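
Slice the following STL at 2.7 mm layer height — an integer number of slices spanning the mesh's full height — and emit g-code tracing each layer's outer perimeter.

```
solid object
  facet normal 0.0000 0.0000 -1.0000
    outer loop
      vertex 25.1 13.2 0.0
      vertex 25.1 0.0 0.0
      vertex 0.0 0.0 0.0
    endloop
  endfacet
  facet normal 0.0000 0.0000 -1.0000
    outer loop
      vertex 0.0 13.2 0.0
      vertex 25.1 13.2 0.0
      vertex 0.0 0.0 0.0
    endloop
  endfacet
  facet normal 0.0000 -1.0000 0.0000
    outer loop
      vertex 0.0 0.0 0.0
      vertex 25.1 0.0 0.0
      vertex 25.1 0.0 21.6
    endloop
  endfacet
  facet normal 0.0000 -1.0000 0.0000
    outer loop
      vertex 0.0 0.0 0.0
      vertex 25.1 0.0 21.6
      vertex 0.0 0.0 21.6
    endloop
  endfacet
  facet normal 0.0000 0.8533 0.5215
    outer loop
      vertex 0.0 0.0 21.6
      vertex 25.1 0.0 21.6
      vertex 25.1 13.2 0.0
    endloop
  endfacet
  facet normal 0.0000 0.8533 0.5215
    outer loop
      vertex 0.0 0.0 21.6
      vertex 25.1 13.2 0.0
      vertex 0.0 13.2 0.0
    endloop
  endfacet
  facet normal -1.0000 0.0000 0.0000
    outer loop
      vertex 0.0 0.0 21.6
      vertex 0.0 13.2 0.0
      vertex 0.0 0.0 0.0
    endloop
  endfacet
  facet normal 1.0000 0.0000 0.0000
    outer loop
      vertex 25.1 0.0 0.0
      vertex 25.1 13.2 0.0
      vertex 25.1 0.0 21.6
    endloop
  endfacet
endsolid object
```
; perimeter-only toolpath
G21 ; units = mm
G90 ; absolute positioning
G28 ; home
; layer 1
G0 Z2.7
G0 X0.0 Y0.0
G1 X25.1 Y0.0
G1 X25.1 Y11.5
G1 X0.0 Y11.5
G1 X0.0 Y0.0
; layer 2
G0 Z5.4
G0 X0.0 Y0.0
G1 X25.1 Y0.0
G1 X25.1 Y9.9
G1 X0.0 Y9.9
G1 X0.0 Y0.0
; layer 3
G0 Z8.1
G0 X0.0 Y0.0
G1 X25.1 Y0.0
G1 X25.1 Y8.2
G1 X0.0 Y8.2
G1 X0.0 Y0.0
; layer 4
G0 Z10.8
G0 X0.0 Y0.0
G1 X25.1 Y0.0
G1 X25.1 Y6.6
G1 X0.0 Y6.6
G1 X0.0 Y0.0
; layer 5
G0 Z13.5
G0 X0.0 Y0.0
G1 X25.1 Y0.0
G1 X25.1 Y4.9
G1 X0.0 Y4.9
G1 X0.0 Y0.0
; layer 6
G0 Z16.2
G0 X0.0 Y0.0
G1 X25.1 Y0.0
G1 X25.1 Y3.3
G1 X0.0 Y3.3
G1 X0.0 Y0.0
; layer 7
G0 Z18.9
G0 X0.0 Y0.0
G1 X25.1 Y0.0
G1 X25.1 Y1.6
G1 X0.0 Y1.6
G1 X0.0 Y0.0
M2 ; end

The solid is a wedge (ramp): 25.1 × 13.2 mm base, rising to 21.6 mm along the y=0 edge and sloping linearly to z=0 at y=13.2. Slicing at Δz = 2.7 mm — 8 equal slices spanning the solid's height, so layer i sits at z = i·h/8 — gives 7 non-empty perimeters. Each is a 4-segment closed polygon; G0 lifts to the layer z and rapids to the start vertex, then G1 traces the edges. The cross-section shrinks linearly with z (the slice at the apex is degenerate and omitted).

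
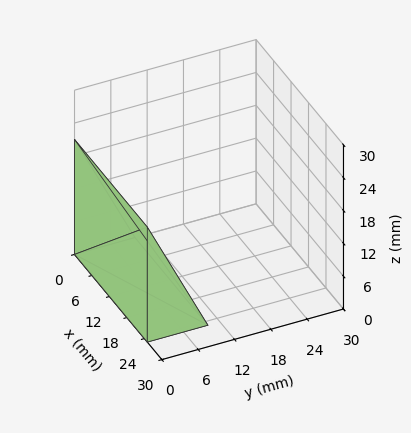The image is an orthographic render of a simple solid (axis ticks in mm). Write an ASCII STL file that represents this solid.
Reading the render: the shape is a wedge (ramp): 25 × 10 mm base, rising to 21 mm along the y=0 edge and sloping linearly to z=0 at y=10 (dimensions read to the nearest mm from the axis ticks). For the STL, each face is triangulated and given an outward normal.

solid part
  facet normal 0.0000 0.0000 -1.0000
    outer loop
      vertex 25.00 10.00 0.00
      vertex 25.00 0.00 0.00
      vertex 0.00 0.00 0.00
    endloop
  endfacet
  facet normal 0.0000 0.0000 -1.0000
    outer loop
      vertex 0.00 10.00 0.00
      vertex 25.00 10.00 0.00
      vertex 0.00 0.00 0.00
    endloop
  endfacet
  facet normal 0.0000 -1.0000 0.0000
    outer loop
      vertex 0.00 0.00 0.00
      vertex 25.00 0.00 0.00
      vertex 25.00 0.00 21.00
    endloop
  endfacet
  facet normal 0.0000 -1.0000 0.0000
    outer loop
      vertex 0.00 0.00 0.00
      vertex 25.00 0.00 21.00
      vertex 0.00 0.00 21.00
    endloop
  endfacet
  facet normal 0.0000 0.9029 0.4299
    outer loop
      vertex 0.00 0.00 21.00
      vertex 25.00 0.00 21.00
      vertex 25.00 10.00 0.00
    endloop
  endfacet
  facet normal 0.0000 0.9029 0.4299
    outer loop
      vertex 0.00 0.00 21.00
      vertex 25.00 10.00 0.00
      vertex 0.00 10.00 0.00
    endloop
  endfacet
  facet normal -1.0000 0.0000 0.0000
    outer loop
      vertex 0.00 0.00 21.00
      vertex 0.00 10.00 0.00
      vertex 0.00 0.00 0.00
    endloop
  endfacet
  facet normal 1.0000 0.0000 0.0000
    outer loop
      vertex 25.00 0.00 0.00
      vertex 25.00 10.00 0.00
      vertex 25.00 0.00 21.00
    endloop
  endfacet
endsolid part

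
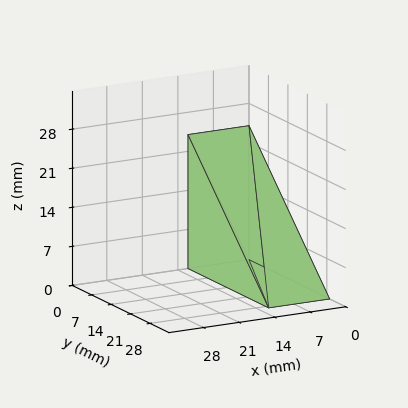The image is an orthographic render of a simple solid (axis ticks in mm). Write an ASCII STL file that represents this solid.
Reading the render: the shape is a wedge (ramp): 12 × 29 mm base, rising to 24 mm along the y=0 edge and sloping linearly to z=0 at y=29 (dimensions read to the nearest mm from the axis ticks). For the STL, each face is triangulated and given an outward normal.

solid part
  facet normal 0.0000 0.0000 -1.0000
    outer loop
      vertex 12.0 29.0 0.0
      vertex 12.0 0.0 0.0
      vertex 0.0 0.0 0.0
    endloop
  endfacet
  facet normal 0.0000 0.0000 -1.0000
    outer loop
      vertex 0.0 29.0 0.0
      vertex 12.0 29.0 0.0
      vertex 0.0 0.0 0.0
    endloop
  endfacet
  facet normal 0.0000 -1.0000 0.0000
    outer loop
      vertex 0.0 0.0 0.0
      vertex 12.0 0.0 0.0
      vertex 12.0 0.0 24.0
    endloop
  endfacet
  facet normal 0.0000 -1.0000 0.0000
    outer loop
      vertex 0.0 0.0 0.0
      vertex 12.0 0.0 24.0
      vertex 0.0 0.0 24.0
    endloop
  endfacet
  facet normal 0.0000 0.6376 0.7704
    outer loop
      vertex 0.0 0.0 24.0
      vertex 12.0 0.0 24.0
      vertex 12.0 29.0 0.0
    endloop
  endfacet
  facet normal 0.0000 0.6376 0.7704
    outer loop
      vertex 0.0 0.0 24.0
      vertex 12.0 29.0 0.0
      vertex 0.0 29.0 0.0
    endloop
  endfacet
  facet normal -1.0000 0.0000 0.0000
    outer loop
      vertex 0.0 0.0 24.0
      vertex 0.0 29.0 0.0
      vertex 0.0 0.0 0.0
    endloop
  endfacet
  facet normal 1.0000 0.0000 0.0000
    outer loop
      vertex 12.0 0.0 0.0
      vertex 12.0 29.0 0.0
      vertex 12.0 0.0 24.0
    endloop
  endfacet
endsolid part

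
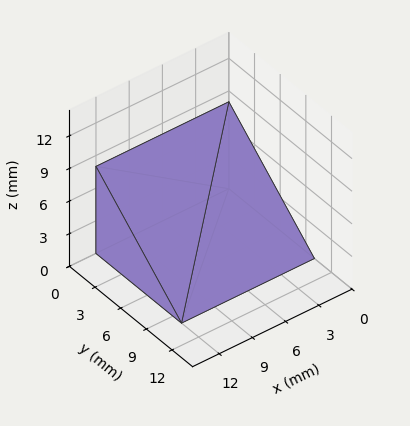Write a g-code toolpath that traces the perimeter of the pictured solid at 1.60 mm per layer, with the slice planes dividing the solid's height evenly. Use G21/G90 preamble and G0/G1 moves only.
Reading the render: the shape is a wedge (ramp): 12 × 10 mm base, rising to 8 mm along the y=0 edge and sloping linearly to z=0 at y=10 (dimensions read to the nearest mm from the axis ticks). For the g-code, the solid's height is divided into equal slices at the stated Δz and each level perimeter traced with G1 moves after a G0 lift.

; perimeter-only toolpath
G21 ; units = mm
G90 ; absolute positioning
G28 ; home
; layer 1
G0 Z1.60
G0 X0.00 Y0.00
G1 X12.00 Y0.00
G1 X12.00 Y8.00
G1 X0.00 Y8.00
G1 X0.00 Y0.00
; layer 2
G0 Z3.20
G0 X0.00 Y0.00
G1 X12.00 Y0.00
G1 X12.00 Y6.00
G1 X0.00 Y6.00
G1 X0.00 Y0.00
; layer 3
G0 Z4.80
G0 X0.00 Y0.00
G1 X12.00 Y0.00
G1 X12.00 Y4.00
G1 X0.00 Y4.00
G1 X0.00 Y0.00
; layer 4
G0 Z6.40
G0 X0.00 Y0.00
G1 X12.00 Y0.00
G1 X12.00 Y2.00
G1 X0.00 Y2.00
G1 X0.00 Y0.00
M2 ; end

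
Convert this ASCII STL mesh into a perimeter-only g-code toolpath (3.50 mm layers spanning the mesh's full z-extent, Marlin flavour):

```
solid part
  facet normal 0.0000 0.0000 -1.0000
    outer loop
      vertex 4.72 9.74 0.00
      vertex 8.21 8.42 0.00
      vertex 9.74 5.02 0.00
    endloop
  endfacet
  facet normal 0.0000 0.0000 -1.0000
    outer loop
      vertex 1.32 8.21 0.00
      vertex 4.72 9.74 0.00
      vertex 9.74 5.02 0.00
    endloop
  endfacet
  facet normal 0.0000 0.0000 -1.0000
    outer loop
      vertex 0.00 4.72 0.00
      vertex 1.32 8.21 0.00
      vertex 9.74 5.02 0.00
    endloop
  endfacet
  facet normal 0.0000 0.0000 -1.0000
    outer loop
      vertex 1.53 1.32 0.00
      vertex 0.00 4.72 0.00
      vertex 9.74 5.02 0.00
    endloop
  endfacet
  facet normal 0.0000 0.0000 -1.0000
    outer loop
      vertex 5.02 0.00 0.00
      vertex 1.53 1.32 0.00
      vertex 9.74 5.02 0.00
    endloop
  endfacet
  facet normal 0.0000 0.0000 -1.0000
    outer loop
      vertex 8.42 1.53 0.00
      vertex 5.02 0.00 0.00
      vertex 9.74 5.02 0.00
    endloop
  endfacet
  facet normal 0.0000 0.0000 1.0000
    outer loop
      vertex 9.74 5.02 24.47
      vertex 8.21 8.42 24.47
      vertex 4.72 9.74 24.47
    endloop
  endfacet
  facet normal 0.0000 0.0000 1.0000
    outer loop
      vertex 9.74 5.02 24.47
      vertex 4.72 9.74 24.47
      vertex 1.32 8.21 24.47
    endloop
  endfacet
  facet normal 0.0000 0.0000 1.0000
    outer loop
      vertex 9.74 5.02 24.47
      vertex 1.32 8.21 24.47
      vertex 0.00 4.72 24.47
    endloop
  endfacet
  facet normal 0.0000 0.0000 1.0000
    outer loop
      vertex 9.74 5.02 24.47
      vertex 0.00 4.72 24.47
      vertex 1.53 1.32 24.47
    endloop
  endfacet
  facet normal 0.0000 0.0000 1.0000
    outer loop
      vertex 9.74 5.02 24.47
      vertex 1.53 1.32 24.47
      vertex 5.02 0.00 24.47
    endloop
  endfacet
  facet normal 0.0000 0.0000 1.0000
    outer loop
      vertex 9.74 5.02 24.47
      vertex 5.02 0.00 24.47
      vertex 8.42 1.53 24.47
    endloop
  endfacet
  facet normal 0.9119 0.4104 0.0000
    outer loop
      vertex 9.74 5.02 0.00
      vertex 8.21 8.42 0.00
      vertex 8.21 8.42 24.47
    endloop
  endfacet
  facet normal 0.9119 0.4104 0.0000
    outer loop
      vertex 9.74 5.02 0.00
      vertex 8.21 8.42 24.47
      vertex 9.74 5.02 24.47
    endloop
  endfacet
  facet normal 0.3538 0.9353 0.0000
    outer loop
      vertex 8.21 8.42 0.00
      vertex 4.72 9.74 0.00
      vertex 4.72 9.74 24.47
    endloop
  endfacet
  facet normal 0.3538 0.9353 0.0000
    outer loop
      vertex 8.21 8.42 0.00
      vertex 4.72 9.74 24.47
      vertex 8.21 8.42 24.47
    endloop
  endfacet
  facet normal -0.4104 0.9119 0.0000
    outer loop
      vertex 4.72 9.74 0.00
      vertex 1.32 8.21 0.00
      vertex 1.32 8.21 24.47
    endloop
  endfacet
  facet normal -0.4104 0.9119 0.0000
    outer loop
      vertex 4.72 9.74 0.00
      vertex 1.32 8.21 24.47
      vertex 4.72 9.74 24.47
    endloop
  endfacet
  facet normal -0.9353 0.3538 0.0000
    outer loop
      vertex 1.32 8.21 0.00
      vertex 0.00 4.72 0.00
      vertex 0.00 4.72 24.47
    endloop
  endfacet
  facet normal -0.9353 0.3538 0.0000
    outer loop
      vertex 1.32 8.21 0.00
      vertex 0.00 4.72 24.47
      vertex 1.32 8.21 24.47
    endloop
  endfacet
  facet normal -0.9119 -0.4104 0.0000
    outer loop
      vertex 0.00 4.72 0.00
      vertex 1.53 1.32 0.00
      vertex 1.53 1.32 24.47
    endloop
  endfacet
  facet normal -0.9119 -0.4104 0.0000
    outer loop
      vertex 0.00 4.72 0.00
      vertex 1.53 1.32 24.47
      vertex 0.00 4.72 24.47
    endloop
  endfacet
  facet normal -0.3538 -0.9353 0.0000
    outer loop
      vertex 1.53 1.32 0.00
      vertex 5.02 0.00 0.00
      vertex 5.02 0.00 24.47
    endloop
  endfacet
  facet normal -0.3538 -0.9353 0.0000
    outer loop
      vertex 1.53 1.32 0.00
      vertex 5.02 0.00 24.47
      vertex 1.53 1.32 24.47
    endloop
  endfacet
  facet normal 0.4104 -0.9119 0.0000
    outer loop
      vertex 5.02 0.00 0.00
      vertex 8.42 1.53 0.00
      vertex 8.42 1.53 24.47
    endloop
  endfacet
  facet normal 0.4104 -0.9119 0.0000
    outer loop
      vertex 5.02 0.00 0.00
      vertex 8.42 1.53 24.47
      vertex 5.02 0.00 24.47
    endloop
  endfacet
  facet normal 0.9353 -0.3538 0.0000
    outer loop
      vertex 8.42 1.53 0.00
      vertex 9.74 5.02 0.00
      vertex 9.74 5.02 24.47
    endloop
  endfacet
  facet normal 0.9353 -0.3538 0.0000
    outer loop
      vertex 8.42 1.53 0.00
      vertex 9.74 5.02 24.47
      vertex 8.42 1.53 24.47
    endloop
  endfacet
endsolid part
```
; perimeter-only toolpath
G21 ; units = mm
G90 ; absolute positioning
G28 ; home
; layer 1
G0 Z3.50
G0 X9.74 Y5.02
G1 X8.21 Y8.42
G1 X4.72 Y9.74
G1 X1.32 Y8.21
G1 X0.00 Y4.72
G1 X1.53 Y1.32
G1 X5.02 Y0.00
G1 X8.42 Y1.53
G1 X9.74 Y5.02
; layer 2
G0 Z6.99
G0 X9.74 Y5.02
G1 X8.21 Y8.42
G1 X4.72 Y9.74
G1 X1.32 Y8.21
G1 X0.00 Y4.72
G1 X1.53 Y1.32
G1 X5.02 Y0.00
G1 X8.42 Y1.53
G1 X9.74 Y5.02
; layer 3
G0 Z10.49
G0 X9.74 Y5.02
G1 X8.21 Y8.42
G1 X4.72 Y9.74
G1 X1.32 Y8.21
G1 X0.00 Y4.72
G1 X1.53 Y1.32
G1 X5.02 Y0.00
G1 X8.42 Y1.53
G1 X9.74 Y5.02
; layer 4
G0 Z13.98
G0 X9.74 Y5.02
G1 X8.21 Y8.42
G1 X4.72 Y9.74
G1 X1.32 Y8.21
G1 X0.00 Y4.72
G1 X1.53 Y1.32
G1 X5.02 Y0.00
G1 X8.42 Y1.53
G1 X9.74 Y5.02
; layer 5
G0 Z17.48
G0 X9.74 Y5.02
G1 X8.21 Y8.42
G1 X4.72 Y9.74
G1 X1.32 Y8.21
G1 X0.00 Y4.72
G1 X1.53 Y1.32
G1 X5.02 Y0.00
G1 X8.42 Y1.53
G1 X9.74 Y5.02
; layer 6
G0 Z20.97
G0 X9.74 Y5.02
G1 X8.21 Y8.42
G1 X4.72 Y9.74
G1 X1.32 Y8.21
G1 X0.00 Y4.72
G1 X1.53 Y1.32
G1 X5.02 Y0.00
G1 X8.42 Y1.53
G1 X9.74 Y5.02
; layer 7
G0 Z24.47
G0 X9.74 Y5.02
G1 X8.21 Y8.42
G1 X4.72 Y9.74
G1 X1.32 Y8.21
G1 X0.00 Y4.72
G1 X1.53 Y1.32
G1 X5.02 Y0.00
G1 X8.42 Y1.53
G1 X9.74 Y5.02
M2 ; end

The solid is a regular 8-sided prism (a cylinder approximated with 8 flat sides), circumscribed radius ≈ 4.87 mm, height ≈ 24.5 mm. Slicing at Δz = 3.50 mm — 7 equal slices spanning the solid's height, so layer i sits at z = i·h/7 — gives 7 non-empty perimeters. Each is a 8-segment closed polygon; G0 lifts to the layer z and rapids to the start vertex, then G1 traces the edges.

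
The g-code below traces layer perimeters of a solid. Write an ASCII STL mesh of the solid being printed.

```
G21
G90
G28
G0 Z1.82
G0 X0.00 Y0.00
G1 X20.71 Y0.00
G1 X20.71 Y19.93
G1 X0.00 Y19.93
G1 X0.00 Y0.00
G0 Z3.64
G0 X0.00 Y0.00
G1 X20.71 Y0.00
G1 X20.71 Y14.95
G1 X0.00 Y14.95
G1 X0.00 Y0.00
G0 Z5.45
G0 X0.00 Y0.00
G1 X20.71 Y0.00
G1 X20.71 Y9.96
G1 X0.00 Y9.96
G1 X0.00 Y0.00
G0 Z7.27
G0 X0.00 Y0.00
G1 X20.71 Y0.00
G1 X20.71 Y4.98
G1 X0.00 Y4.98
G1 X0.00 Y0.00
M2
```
solid part
  facet normal 0.0000 0.0000 -1.0000
    outer loop
      vertex 20.71 24.91 0.00
      vertex 20.71 0.00 0.00
      vertex 0.00 0.00 0.00
    endloop
  endfacet
  facet normal 0.0000 0.0000 -1.0000
    outer loop
      vertex 0.00 24.91 0.00
      vertex 20.71 24.91 0.00
      vertex 0.00 0.00 0.00
    endloop
  endfacet
  facet normal 0.0000 -1.0000 0.0000
    outer loop
      vertex 0.00 0.00 0.00
      vertex 20.71 0.00 0.00
      vertex 20.71 0.00 9.09
    endloop
  endfacet
  facet normal 0.0000 -1.0000 0.0000
    outer loop
      vertex 0.00 0.00 0.00
      vertex 20.71 0.00 9.09
      vertex 0.00 0.00 9.09
    endloop
  endfacet
  facet normal 0.0000 0.3428 0.9394
    outer loop
      vertex 0.00 0.00 9.09
      vertex 20.71 0.00 9.09
      vertex 20.71 24.91 0.00
    endloop
  endfacet
  facet normal 0.0000 0.3428 0.9394
    outer loop
      vertex 0.00 0.00 9.09
      vertex 20.71 24.91 0.00
      vertex 0.00 24.91 0.00
    endloop
  endfacet
  facet normal -1.0000 0.0000 0.0000
    outer loop
      vertex 0.00 0.00 9.09
      vertex 0.00 24.91 0.00
      vertex 0.00 0.00 0.00
    endloop
  endfacet
  facet normal 1.0000 0.0000 0.0000
    outer loop
      vertex 20.71 0.00 0.00
      vertex 20.71 24.91 0.00
      vertex 20.71 0.00 9.09
    endloop
  endfacet
endsolid part

The G0 Z moves step by Δz≈1.82 mm. The G1 loops shrink linearly with z, so the solid tapers from its base footprint up to z≈9.09. Closing with a flat bottom cap and the tapered top and triangulating gives 8 facets — a wedge (ramp): 20.7 × 24.9 mm base, rising to 9.09 mm along the y=0 edge and sloping linearly to z=0 at y=24.9.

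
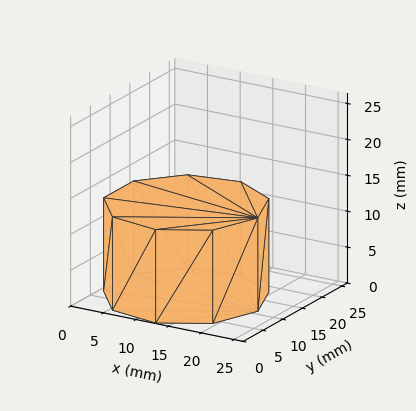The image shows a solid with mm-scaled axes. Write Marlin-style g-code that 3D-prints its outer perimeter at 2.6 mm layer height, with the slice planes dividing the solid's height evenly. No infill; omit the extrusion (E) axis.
Reading the render: the shape is a regular 9-sided prism (a cylinder approximated with 9 flat sides), circumscribed radius ≈ 11 mm, height ≈ 13 mm (dimensions read to the nearest mm from the axis ticks). For the g-code, the solid's height is divided into equal slices at the stated Δz and each level perimeter traced with G1 moves after a G0 lift.

; perimeter-only toolpath
G21 ; units = mm
G90 ; absolute positioning
G28 ; home
; layer 1
G0 Z2.6
G0 X22.0 Y11.0
G1 X19.4 Y18.1
G1 X12.9 Y21.8
G1 X5.5 Y20.5
G1 X0.7 Y14.8
G1 X0.7 Y7.2
G1 X5.5 Y1.5
G1 X12.9 Y0.2
G1 X19.4 Y3.9
G1 X22.0 Y11.0
; layer 2
G0 Z5.2
G0 X22.0 Y11.0
G1 X19.4 Y18.1
G1 X12.9 Y21.8
G1 X5.5 Y20.5
G1 X0.7 Y14.8
G1 X0.7 Y7.2
G1 X5.5 Y1.5
G1 X12.9 Y0.2
G1 X19.4 Y3.9
G1 X22.0 Y11.0
; layer 3
G0 Z7.8
G0 X22.0 Y11.0
G1 X19.4 Y18.1
G1 X12.9 Y21.8
G1 X5.5 Y20.5
G1 X0.7 Y14.8
G1 X0.7 Y7.2
G1 X5.5 Y1.5
G1 X12.9 Y0.2
G1 X19.4 Y3.9
G1 X22.0 Y11.0
; layer 4
G0 Z10.4
G0 X22.0 Y11.0
G1 X19.4 Y18.1
G1 X12.9 Y21.8
G1 X5.5 Y20.5
G1 X0.7 Y14.8
G1 X0.7 Y7.2
G1 X5.5 Y1.5
G1 X12.9 Y0.2
G1 X19.4 Y3.9
G1 X22.0 Y11.0
; layer 5
G0 Z13.0
G0 X22.0 Y11.0
G1 X19.4 Y18.1
G1 X12.9 Y21.8
G1 X5.5 Y20.5
G1 X0.7 Y14.8
G1 X0.7 Y7.2
G1 X5.5 Y1.5
G1 X12.9 Y0.2
G1 X19.4 Y3.9
G1 X22.0 Y11.0
M2 ; end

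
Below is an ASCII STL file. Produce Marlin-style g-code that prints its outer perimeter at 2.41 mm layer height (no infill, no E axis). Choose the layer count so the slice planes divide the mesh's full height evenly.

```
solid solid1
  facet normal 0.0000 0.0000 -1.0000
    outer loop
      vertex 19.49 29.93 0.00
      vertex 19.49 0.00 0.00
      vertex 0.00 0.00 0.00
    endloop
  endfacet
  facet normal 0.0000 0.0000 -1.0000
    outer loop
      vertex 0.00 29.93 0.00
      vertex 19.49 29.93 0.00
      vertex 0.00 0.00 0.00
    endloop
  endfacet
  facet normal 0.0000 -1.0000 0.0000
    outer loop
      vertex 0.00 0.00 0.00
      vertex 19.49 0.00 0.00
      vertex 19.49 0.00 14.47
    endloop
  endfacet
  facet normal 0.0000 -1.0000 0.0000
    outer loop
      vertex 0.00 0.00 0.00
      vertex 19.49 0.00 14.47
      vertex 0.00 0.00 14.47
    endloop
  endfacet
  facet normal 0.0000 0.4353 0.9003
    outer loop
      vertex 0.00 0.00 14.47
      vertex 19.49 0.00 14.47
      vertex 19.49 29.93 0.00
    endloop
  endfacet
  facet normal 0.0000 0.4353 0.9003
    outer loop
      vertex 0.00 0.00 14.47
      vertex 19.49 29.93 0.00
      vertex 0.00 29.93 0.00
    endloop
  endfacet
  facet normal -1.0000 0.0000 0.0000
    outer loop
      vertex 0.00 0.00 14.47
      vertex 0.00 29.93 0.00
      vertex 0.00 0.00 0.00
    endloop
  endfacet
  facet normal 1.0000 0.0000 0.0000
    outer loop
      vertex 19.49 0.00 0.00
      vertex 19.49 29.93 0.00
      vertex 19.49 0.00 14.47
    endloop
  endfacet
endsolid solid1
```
; perimeter-only toolpath
G21 ; units = mm
G90 ; absolute positioning
G28 ; home
; layer 1
G0 Z2.41
G0 X0.00 Y0.00
G1 X19.49 Y0.00
G1 X19.49 Y24.94
G1 X0.00 Y24.94
G1 X0.00 Y0.00
; layer 2
G0 Z4.82
G0 X0.00 Y0.00
G1 X19.49 Y0.00
G1 X19.49 Y19.95
G1 X0.00 Y19.95
G1 X0.00 Y0.00
; layer 3
G0 Z7.23
G0 X0.00 Y0.00
G1 X19.49 Y0.00
G1 X19.49 Y14.96
G1 X0.00 Y14.96
G1 X0.00 Y0.00
; layer 4
G0 Z9.65
G0 X0.00 Y0.00
G1 X19.49 Y0.00
G1 X19.49 Y9.98
G1 X0.00 Y9.98
G1 X0.00 Y0.00
; layer 5
G0 Z12.06
G0 X0.00 Y0.00
G1 X19.49 Y0.00
G1 X19.49 Y4.99
G1 X0.00 Y4.99
G1 X0.00 Y0.00
M2 ; end

The solid is a wedge (ramp): 19.5 × 29.9 mm base, rising to 14.5 mm along the y=0 edge and sloping linearly to z=0 at y=29.9. Slicing at Δz = 2.41 mm — 6 equal slices spanning the solid's height, so layer i sits at z = i·h/6 — gives 5 non-empty perimeters. Each is a 4-segment closed polygon; G0 lifts to the layer z and rapids to the start vertex, then G1 traces the edges. The cross-section shrinks linearly with z (the slice at the apex is degenerate and omitted).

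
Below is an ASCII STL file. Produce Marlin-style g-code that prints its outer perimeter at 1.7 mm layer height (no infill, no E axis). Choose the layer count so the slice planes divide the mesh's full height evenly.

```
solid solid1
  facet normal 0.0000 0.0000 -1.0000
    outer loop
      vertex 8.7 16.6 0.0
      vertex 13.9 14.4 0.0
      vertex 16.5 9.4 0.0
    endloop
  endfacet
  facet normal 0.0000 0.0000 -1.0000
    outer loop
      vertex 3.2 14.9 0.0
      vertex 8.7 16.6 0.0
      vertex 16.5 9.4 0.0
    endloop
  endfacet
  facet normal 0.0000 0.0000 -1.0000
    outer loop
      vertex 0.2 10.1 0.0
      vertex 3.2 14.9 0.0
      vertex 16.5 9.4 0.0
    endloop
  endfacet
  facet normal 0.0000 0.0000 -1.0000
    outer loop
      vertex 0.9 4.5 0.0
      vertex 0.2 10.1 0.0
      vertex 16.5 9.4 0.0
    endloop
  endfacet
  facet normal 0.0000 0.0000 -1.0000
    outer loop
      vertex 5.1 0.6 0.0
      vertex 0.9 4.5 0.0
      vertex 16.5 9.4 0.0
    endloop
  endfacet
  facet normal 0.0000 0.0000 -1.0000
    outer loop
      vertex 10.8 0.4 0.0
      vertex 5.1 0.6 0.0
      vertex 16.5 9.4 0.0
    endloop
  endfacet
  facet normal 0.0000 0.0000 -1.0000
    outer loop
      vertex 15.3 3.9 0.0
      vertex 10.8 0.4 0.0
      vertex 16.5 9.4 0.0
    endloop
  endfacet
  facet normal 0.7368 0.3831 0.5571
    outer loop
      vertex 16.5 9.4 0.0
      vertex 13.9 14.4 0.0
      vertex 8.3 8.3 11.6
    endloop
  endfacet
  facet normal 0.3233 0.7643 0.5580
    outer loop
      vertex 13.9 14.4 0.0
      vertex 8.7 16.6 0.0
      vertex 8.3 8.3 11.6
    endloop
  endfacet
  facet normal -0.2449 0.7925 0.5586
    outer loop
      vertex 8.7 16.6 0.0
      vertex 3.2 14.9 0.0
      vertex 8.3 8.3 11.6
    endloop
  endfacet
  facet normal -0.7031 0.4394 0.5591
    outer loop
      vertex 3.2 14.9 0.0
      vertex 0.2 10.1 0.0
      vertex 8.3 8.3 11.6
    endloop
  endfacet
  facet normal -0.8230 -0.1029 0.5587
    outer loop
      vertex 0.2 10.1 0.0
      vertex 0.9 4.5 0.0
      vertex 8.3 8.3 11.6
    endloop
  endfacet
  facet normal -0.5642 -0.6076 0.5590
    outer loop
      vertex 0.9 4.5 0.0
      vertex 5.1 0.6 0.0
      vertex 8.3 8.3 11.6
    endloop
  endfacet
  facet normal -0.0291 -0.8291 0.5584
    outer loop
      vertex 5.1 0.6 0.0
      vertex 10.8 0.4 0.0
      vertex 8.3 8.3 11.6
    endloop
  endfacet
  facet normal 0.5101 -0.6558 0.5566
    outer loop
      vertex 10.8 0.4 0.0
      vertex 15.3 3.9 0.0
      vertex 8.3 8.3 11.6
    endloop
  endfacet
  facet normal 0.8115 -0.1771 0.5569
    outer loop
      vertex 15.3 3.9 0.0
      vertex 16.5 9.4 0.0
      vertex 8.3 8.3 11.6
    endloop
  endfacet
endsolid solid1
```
; perimeter-only toolpath
G21 ; units = mm
G90 ; absolute positioning
G28 ; home
; layer 1
G0 Z1.7
G0 X15.3 Y9.2
G1 X13.1 Y13.5
G1 X8.6 Y15.4
G1 X3.9 Y14.0
G1 X1.4 Y9.8
G1 X2.0 Y5.0
G1 X5.6 Y1.7
G1 X10.4 Y1.5
G1 X14.3 Y4.5
G1 X15.3 Y9.2
; layer 2
G0 Z3.3
G0 X14.2 Y9.1
G1 X12.3 Y12.7
G1 X8.6 Y14.2
G1 X4.7 Y13.0
G1 X2.5 Y9.6
G1 X3.0 Y5.6
G1 X6.0 Y2.8
G1 X10.1 Y2.7
G1 X13.3 Y5.2
G1 X14.2 Y9.1
; layer 3
G0 Z5.0
G0 X13.0 Y8.9
G1 X11.5 Y11.8
G1 X8.5 Y13.0
G1 X5.4 Y12.1
G1 X3.7 Y9.3
G1 X4.1 Y6.1
G1 X6.5 Y3.9
G1 X9.7 Y3.8
G1 X12.3 Y5.8
G1 X13.0 Y8.9
; layer 4
G0 Z6.6
G0 X11.8 Y8.8
G1 X10.7 Y10.9
G1 X8.5 Y11.9
G1 X6.1 Y11.1
G1 X4.8 Y9.1
G1 X5.1 Y6.7
G1 X6.9 Y5.0
G1 X9.4 Y4.9
G1 X11.3 Y6.4
G1 X11.8 Y8.8
; layer 5
G0 Z8.3
G0 X10.6 Y8.6
G1 X9.9 Y10.0
G1 X8.4 Y10.7
G1 X6.8 Y10.2
G1 X6.0 Y8.8
G1 X6.2 Y7.2
G1 X7.4 Y6.1
G1 X9.0 Y6.0
G1 X10.3 Y7.0
G1 X10.6 Y8.6
; layer 6
G0 Z9.9
G0 X9.5 Y8.5
G1 X9.1 Y9.2
G1 X8.4 Y9.5
G1 X7.6 Y9.2
G1 X7.1 Y8.6
G1 X7.2 Y7.8
G1 X7.8 Y7.2
G1 X8.7 Y7.2
G1 X9.3 Y7.7
G1 X9.5 Y8.5
M2 ; end

The solid is a regular 9-sided pyramid, base circumscribed radius ≈ 8.3 mm, apex at z ≈ 11.6 mm. Slicing at Δz = 1.7 mm — 7 equal slices spanning the solid's height, so layer i sits at z = i·h/7 — gives 6 non-empty perimeters. Each is a 9-segment closed polygon; G0 lifts to the layer z and rapids to the start vertex, then G1 traces the edges. The cross-section shrinks linearly with z (the slice at the apex is degenerate and omitted).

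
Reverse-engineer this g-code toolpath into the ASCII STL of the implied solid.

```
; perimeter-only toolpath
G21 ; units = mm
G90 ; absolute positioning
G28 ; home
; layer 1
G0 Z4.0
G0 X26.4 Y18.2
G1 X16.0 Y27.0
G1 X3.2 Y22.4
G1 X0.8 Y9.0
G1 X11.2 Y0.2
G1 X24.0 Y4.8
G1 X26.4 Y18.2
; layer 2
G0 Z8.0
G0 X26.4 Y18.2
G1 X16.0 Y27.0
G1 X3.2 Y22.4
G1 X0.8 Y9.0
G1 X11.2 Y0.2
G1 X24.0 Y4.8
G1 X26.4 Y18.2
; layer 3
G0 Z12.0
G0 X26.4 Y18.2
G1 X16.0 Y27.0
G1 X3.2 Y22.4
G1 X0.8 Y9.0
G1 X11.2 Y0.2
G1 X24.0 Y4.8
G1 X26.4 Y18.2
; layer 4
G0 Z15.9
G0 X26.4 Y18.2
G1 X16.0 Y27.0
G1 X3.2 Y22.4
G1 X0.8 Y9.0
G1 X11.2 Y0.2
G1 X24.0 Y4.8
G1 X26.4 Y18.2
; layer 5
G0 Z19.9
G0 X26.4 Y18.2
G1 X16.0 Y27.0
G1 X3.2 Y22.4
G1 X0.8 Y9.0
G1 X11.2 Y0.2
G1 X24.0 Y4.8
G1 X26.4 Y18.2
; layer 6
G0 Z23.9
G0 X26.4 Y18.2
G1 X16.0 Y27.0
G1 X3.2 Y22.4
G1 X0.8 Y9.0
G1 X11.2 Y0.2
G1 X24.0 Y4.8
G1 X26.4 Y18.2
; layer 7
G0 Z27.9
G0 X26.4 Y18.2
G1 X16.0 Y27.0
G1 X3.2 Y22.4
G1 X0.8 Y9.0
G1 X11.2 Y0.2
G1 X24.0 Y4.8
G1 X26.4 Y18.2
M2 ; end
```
solid part
  facet normal 0.0000 0.0000 -1.0000
    outer loop
      vertex 3.2 22.4 0.0
      vertex 16.0 27.0 0.0
      vertex 26.4 18.2 0.0
    endloop
  endfacet
  facet normal 0.0000 0.0000 -1.0000
    outer loop
      vertex 0.8 9.0 0.0
      vertex 3.2 22.4 0.0
      vertex 26.4 18.2 0.0
    endloop
  endfacet
  facet normal 0.0000 0.0000 -1.0000
    outer loop
      vertex 11.2 0.2 0.0
      vertex 0.8 9.0 0.0
      vertex 26.4 18.2 0.0
    endloop
  endfacet
  facet normal 0.0000 0.0000 -1.0000
    outer loop
      vertex 24.0 4.8 0.0
      vertex 11.2 0.2 0.0
      vertex 26.4 18.2 0.0
    endloop
  endfacet
  facet normal 0.0000 0.0000 1.0000
    outer loop
      vertex 26.4 18.2 27.9
      vertex 16.0 27.0 27.9
      vertex 3.2 22.4 27.9
    endloop
  endfacet
  facet normal 0.0000 0.0000 1.0000
    outer loop
      vertex 26.4 18.2 27.9
      vertex 3.2 22.4 27.9
      vertex 0.8 9.0 27.9
    endloop
  endfacet
  facet normal 0.0000 0.0000 1.0000
    outer loop
      vertex 26.4 18.2 27.9
      vertex 0.8 9.0 27.9
      vertex 11.2 0.2 27.9
    endloop
  endfacet
  facet normal 0.0000 0.0000 1.0000
    outer loop
      vertex 26.4 18.2 27.9
      vertex 11.2 0.2 27.9
      vertex 24.0 4.8 27.9
    endloop
  endfacet
  facet normal 0.6459 0.7634 0.0000
    outer loop
      vertex 26.4 18.2 0.0
      vertex 16.0 27.0 0.0
      vertex 16.0 27.0 27.9
    endloop
  endfacet
  facet normal 0.6459 0.7634 0.0000
    outer loop
      vertex 26.4 18.2 0.0
      vertex 16.0 27.0 27.9
      vertex 26.4 18.2 27.9
    endloop
  endfacet
  facet normal -0.3382 0.9411 0.0000
    outer loop
      vertex 16.0 27.0 0.0
      vertex 3.2 22.4 0.0
      vertex 3.2 22.4 27.9
    endloop
  endfacet
  facet normal -0.3382 0.9411 0.0000
    outer loop
      vertex 16.0 27.0 0.0
      vertex 3.2 22.4 27.9
      vertex 16.0 27.0 27.9
    endloop
  endfacet
  facet normal -0.9843 0.1763 0.0000
    outer loop
      vertex 3.2 22.4 0.0
      vertex 0.8 9.0 0.0
      vertex 0.8 9.0 27.9
    endloop
  endfacet
  facet normal -0.9843 0.1763 0.0000
    outer loop
      vertex 3.2 22.4 0.0
      vertex 0.8 9.0 27.9
      vertex 3.2 22.4 27.9
    endloop
  endfacet
  facet normal -0.6459 -0.7634 0.0000
    outer loop
      vertex 0.8 9.0 0.0
      vertex 11.2 0.2 0.0
      vertex 11.2 0.2 27.9
    endloop
  endfacet
  facet normal -0.6459 -0.7634 0.0000
    outer loop
      vertex 0.8 9.0 0.0
      vertex 11.2 0.2 27.9
      vertex 0.8 9.0 27.9
    endloop
  endfacet
  facet normal 0.3382 -0.9411 0.0000
    outer loop
      vertex 11.2 0.2 0.0
      vertex 24.0 4.8 0.0
      vertex 24.0 4.8 27.9
    endloop
  endfacet
  facet normal 0.3382 -0.9411 0.0000
    outer loop
      vertex 11.2 0.2 0.0
      vertex 24.0 4.8 27.9
      vertex 11.2 0.2 27.9
    endloop
  endfacet
  facet normal 0.9843 -0.1763 0.0000
    outer loop
      vertex 24.0 4.8 0.0
      vertex 26.4 18.2 0.0
      vertex 26.4 18.2 27.9
    endloop
  endfacet
  facet normal 0.9843 -0.1763 0.0000
    outer loop
      vertex 24.0 4.8 0.0
      vertex 26.4 18.2 27.9
      vertex 24.0 4.8 27.9
    endloop
  endfacet
endsolid part

The G0 Z moves step by Δz≈4.0 mm. Every layer's G1 loop is the same polygon, so the solid is a straight extrusion of it from z=0 to z≈27.9. Closing with flat bottom and top caps and triangulating gives 20 facets — a regular 6-sided prism (a cylinder approximated with 6 flat sides), circumscribed radius ≈ 13.6 mm, height ≈ 27.9 mm.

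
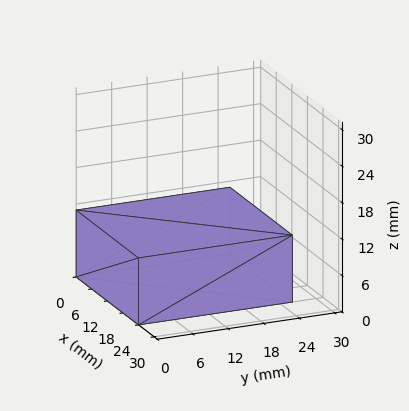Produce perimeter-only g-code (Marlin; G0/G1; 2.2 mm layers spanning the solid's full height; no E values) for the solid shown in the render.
Reading the render: the shape is a rectangular box, roughly 24 × 26 mm footprint and 11 mm tall (dimensions read to the nearest mm from the axis ticks). For the g-code, the solid's height is divided into equal slices at the stated Δz and each level perimeter traced with G1 moves after a G0 lift.

; perimeter-only toolpath
G21 ; units = mm
G90 ; absolute positioning
G28 ; home
; layer 1
G0 Z2.2
G0 X0.0 Y0.0
G1 X24.0 Y0.0
G1 X24.0 Y26.0
G1 X0.0 Y26.0
G1 X0.0 Y0.0
; layer 2
G0 Z4.4
G0 X0.0 Y0.0
G1 X24.0 Y0.0
G1 X24.0 Y26.0
G1 X0.0 Y26.0
G1 X0.0 Y0.0
; layer 3
G0 Z6.6
G0 X0.0 Y0.0
G1 X24.0 Y0.0
G1 X24.0 Y26.0
G1 X0.0 Y26.0
G1 X0.0 Y0.0
; layer 4
G0 Z8.8
G0 X0.0 Y0.0
G1 X24.0 Y0.0
G1 X24.0 Y26.0
G1 X0.0 Y26.0
G1 X0.0 Y0.0
; layer 5
G0 Z11.0
G0 X0.0 Y0.0
G1 X24.0 Y0.0
G1 X24.0 Y26.0
G1 X0.0 Y26.0
G1 X0.0 Y0.0
M2 ; end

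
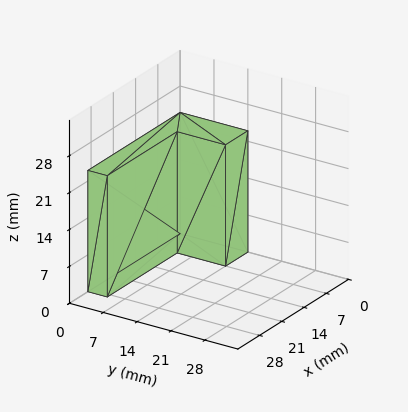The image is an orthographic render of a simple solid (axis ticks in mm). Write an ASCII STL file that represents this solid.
Reading the render: the shape is an L-shaped prism: outer 29 × 14 mm, arm thicknesses ≈ 4 mm (horizontal) and 7 mm (vertical), extruded 23 mm in z (dimensions read to the nearest mm from the axis ticks). For the STL, each face is triangulated and given an outward normal.

solid part
  facet normal 0.0000 0.0000 -1.0000
    outer loop
      vertex 29.0 4.0 0.0
      vertex 29.0 0.0 0.0
      vertex 0.0 0.0 0.0
    endloop
  endfacet
  facet normal 0.0000 0.0000 -1.0000
    outer loop
      vertex 7.0 4.0 0.0
      vertex 29.0 4.0 0.0
      vertex 0.0 0.0 0.0
    endloop
  endfacet
  facet normal 0.0000 0.0000 -1.0000
    outer loop
      vertex 7.0 14.0 0.0
      vertex 7.0 4.0 0.0
      vertex 0.0 0.0 0.0
    endloop
  endfacet
  facet normal 0.0000 0.0000 -1.0000
    outer loop
      vertex 0.0 14.0 0.0
      vertex 7.0 14.0 0.0
      vertex 0.0 0.0 0.0
    endloop
  endfacet
  facet normal 0.0000 0.0000 1.0000
    outer loop
      vertex 0.0 0.0 23.0
      vertex 29.0 0.0 23.0
      vertex 29.0 4.0 23.0
    endloop
  endfacet
  facet normal 0.0000 0.0000 1.0000
    outer loop
      vertex 0.0 0.0 23.0
      vertex 29.0 4.0 23.0
      vertex 7.0 4.0 23.0
    endloop
  endfacet
  facet normal 0.0000 0.0000 1.0000
    outer loop
      vertex 0.0 0.0 23.0
      vertex 7.0 4.0 23.0
      vertex 7.0 14.0 23.0
    endloop
  endfacet
  facet normal 0.0000 0.0000 1.0000
    outer loop
      vertex 0.0 0.0 23.0
      vertex 7.0 14.0 23.0
      vertex 0.0 14.0 23.0
    endloop
  endfacet
  facet normal 0.0000 -1.0000 0.0000
    outer loop
      vertex 0.0 0.0 0.0
      vertex 29.0 0.0 0.0
      vertex 29.0 0.0 23.0
    endloop
  endfacet
  facet normal 0.0000 -1.0000 0.0000
    outer loop
      vertex 0.0 0.0 0.0
      vertex 29.0 0.0 23.0
      vertex 0.0 0.0 23.0
    endloop
  endfacet
  facet normal 1.0000 0.0000 0.0000
    outer loop
      vertex 29.0 0.0 0.0
      vertex 29.0 4.0 0.0
      vertex 29.0 4.0 23.0
    endloop
  endfacet
  facet normal 1.0000 0.0000 0.0000
    outer loop
      vertex 29.0 0.0 0.0
      vertex 29.0 4.0 23.0
      vertex 29.0 0.0 23.0
    endloop
  endfacet
  facet normal 0.0000 1.0000 0.0000
    outer loop
      vertex 29.0 4.0 0.0
      vertex 7.0 4.0 0.0
      vertex 7.0 4.0 23.0
    endloop
  endfacet
  facet normal 0.0000 1.0000 0.0000
    outer loop
      vertex 29.0 4.0 0.0
      vertex 7.0 4.0 23.0
      vertex 29.0 4.0 23.0
    endloop
  endfacet
  facet normal 1.0000 0.0000 0.0000
    outer loop
      vertex 7.0 4.0 0.0
      vertex 7.0 14.0 0.0
      vertex 7.0 14.0 23.0
    endloop
  endfacet
  facet normal 1.0000 0.0000 0.0000
    outer loop
      vertex 7.0 4.0 0.0
      vertex 7.0 14.0 23.0
      vertex 7.0 4.0 23.0
    endloop
  endfacet
  facet normal 0.0000 1.0000 0.0000
    outer loop
      vertex 7.0 14.0 0.0
      vertex 0.0 14.0 0.0
      vertex 0.0 14.0 23.0
    endloop
  endfacet
  facet normal 0.0000 1.0000 0.0000
    outer loop
      vertex 7.0 14.0 0.0
      vertex 0.0 14.0 23.0
      vertex 7.0 14.0 23.0
    endloop
  endfacet
  facet normal -1.0000 0.0000 0.0000
    outer loop
      vertex 0.0 14.0 0.0
      vertex 0.0 0.0 0.0
      vertex 0.0 0.0 23.0
    endloop
  endfacet
  facet normal -1.0000 0.0000 0.0000
    outer loop
      vertex 0.0 14.0 0.0
      vertex 0.0 0.0 23.0
      vertex 0.0 14.0 23.0
    endloop
  endfacet
endsolid part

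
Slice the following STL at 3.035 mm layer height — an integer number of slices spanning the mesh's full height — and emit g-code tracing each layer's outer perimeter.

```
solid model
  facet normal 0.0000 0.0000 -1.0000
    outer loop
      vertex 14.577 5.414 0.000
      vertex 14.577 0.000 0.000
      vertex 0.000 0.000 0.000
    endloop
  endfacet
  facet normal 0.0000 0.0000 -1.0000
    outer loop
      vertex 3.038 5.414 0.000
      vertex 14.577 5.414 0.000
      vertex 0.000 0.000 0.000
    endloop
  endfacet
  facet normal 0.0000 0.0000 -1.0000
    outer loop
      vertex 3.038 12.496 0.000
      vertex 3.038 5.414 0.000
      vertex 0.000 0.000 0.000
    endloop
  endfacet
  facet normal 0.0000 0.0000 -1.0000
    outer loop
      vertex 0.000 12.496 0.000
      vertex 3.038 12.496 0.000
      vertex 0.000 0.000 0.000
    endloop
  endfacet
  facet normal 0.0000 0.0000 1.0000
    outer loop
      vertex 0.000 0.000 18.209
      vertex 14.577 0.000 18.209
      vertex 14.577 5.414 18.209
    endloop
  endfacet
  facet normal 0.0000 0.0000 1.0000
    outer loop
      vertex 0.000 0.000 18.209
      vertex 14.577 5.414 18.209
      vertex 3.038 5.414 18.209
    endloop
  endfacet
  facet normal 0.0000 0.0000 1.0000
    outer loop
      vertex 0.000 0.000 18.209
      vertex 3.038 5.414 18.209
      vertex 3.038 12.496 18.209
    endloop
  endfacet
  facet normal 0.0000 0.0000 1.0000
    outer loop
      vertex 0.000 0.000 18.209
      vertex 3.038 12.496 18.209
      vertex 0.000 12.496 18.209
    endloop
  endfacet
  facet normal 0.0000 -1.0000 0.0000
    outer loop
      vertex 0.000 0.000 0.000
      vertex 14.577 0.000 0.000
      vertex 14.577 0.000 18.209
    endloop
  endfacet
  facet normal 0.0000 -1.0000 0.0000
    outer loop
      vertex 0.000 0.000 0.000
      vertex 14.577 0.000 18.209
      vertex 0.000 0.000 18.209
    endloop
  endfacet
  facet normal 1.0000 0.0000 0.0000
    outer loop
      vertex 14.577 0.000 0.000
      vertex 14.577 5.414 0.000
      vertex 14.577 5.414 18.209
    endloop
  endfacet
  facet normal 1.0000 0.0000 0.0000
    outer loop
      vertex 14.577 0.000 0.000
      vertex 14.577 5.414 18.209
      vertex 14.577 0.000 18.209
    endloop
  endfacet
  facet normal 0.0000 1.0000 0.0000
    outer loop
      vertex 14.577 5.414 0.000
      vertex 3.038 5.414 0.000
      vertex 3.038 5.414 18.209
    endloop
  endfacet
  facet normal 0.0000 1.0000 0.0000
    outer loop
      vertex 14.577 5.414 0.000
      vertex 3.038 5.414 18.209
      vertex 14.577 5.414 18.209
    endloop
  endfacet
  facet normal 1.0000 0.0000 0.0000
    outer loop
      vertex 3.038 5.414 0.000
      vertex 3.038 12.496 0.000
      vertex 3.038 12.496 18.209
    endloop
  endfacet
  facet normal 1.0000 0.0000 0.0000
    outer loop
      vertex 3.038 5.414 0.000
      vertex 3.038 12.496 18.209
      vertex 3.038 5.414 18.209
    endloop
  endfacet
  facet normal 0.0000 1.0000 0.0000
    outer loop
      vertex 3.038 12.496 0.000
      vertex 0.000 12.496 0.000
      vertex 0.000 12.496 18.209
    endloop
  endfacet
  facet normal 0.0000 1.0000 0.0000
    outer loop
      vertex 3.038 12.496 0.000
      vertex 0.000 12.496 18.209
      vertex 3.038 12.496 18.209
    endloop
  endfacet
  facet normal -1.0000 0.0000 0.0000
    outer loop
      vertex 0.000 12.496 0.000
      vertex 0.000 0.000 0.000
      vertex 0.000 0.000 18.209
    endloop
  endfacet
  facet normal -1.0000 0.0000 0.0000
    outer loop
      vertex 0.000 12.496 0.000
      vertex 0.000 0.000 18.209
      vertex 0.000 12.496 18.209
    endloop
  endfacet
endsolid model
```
; perimeter-only toolpath
G21 ; units = mm
G90 ; absolute positioning
G28 ; home
; layer 1
G0 Z3.035
G0 X0.000 Y0.000
G1 X14.577 Y0.000
G1 X14.577 Y5.414
G1 X3.038 Y5.414
G1 X3.038 Y12.496
G1 X0.000 Y12.496
G1 X0.000 Y0.000
; layer 2
G0 Z6.070
G0 X0.000 Y0.000
G1 X14.577 Y0.000
G1 X14.577 Y5.414
G1 X3.038 Y5.414
G1 X3.038 Y12.496
G1 X0.000 Y12.496
G1 X0.000 Y0.000
; layer 3
G0 Z9.104
G0 X0.000 Y0.000
G1 X14.577 Y0.000
G1 X14.577 Y5.414
G1 X3.038 Y5.414
G1 X3.038 Y12.496
G1 X0.000 Y12.496
G1 X0.000 Y0.000
; layer 4
G0 Z12.139
G0 X0.000 Y0.000
G1 X14.577 Y0.000
G1 X14.577 Y5.414
G1 X3.038 Y5.414
G1 X3.038 Y12.496
G1 X0.000 Y12.496
G1 X0.000 Y0.000
; layer 5
G0 Z15.174
G0 X0.000 Y0.000
G1 X14.577 Y0.000
G1 X14.577 Y5.414
G1 X3.038 Y5.414
G1 X3.038 Y12.496
G1 X0.000 Y12.496
G1 X0.000 Y0.000
; layer 6
G0 Z18.209
G0 X0.000 Y0.000
G1 X14.577 Y0.000
G1 X14.577 Y5.414
G1 X3.038 Y5.414
G1 X3.038 Y12.496
G1 X0.000 Y12.496
G1 X0.000 Y0.000
M2 ; end

The solid is an L-shaped prism: outer 14.6 × 12.5 mm, arm thicknesses ≈ 5.41 mm (horizontal) and 3.04 mm (vertical), extruded 18.2 mm in z. Slicing at Δz = 3.035 mm — 6 equal slices spanning the solid's height, so layer i sits at z = i·h/6 — gives 6 non-empty perimeters. Each is a 6-segment closed polygon; G0 lifts to the layer z and rapids to the start vertex, then G1 traces the edges.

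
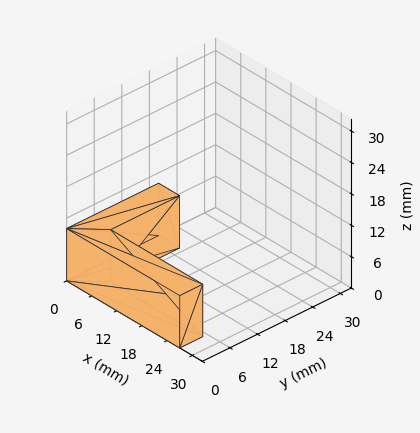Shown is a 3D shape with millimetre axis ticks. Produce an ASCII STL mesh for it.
Reading the render: the shape is an L-shaped prism: outer 27 × 20 mm, arm thicknesses ≈ 5 mm (horizontal) and 5 mm (vertical), extruded 10 mm in z (dimensions read to the nearest mm from the axis ticks). For the STL, each face is triangulated and given an outward normal.

solid part
  facet normal 0.0000 0.0000 -1.0000
    outer loop
      vertex 27.000 5.000 0.000
      vertex 27.000 0.000 0.000
      vertex 0.000 0.000 0.000
    endloop
  endfacet
  facet normal 0.0000 0.0000 -1.0000
    outer loop
      vertex 5.000 5.000 0.000
      vertex 27.000 5.000 0.000
      vertex 0.000 0.000 0.000
    endloop
  endfacet
  facet normal 0.0000 0.0000 -1.0000
    outer loop
      vertex 5.000 20.000 0.000
      vertex 5.000 5.000 0.000
      vertex 0.000 0.000 0.000
    endloop
  endfacet
  facet normal 0.0000 0.0000 -1.0000
    outer loop
      vertex 0.000 20.000 0.000
      vertex 5.000 20.000 0.000
      vertex 0.000 0.000 0.000
    endloop
  endfacet
  facet normal 0.0000 0.0000 1.0000
    outer loop
      vertex 0.000 0.000 10.000
      vertex 27.000 0.000 10.000
      vertex 27.000 5.000 10.000
    endloop
  endfacet
  facet normal 0.0000 0.0000 1.0000
    outer loop
      vertex 0.000 0.000 10.000
      vertex 27.000 5.000 10.000
      vertex 5.000 5.000 10.000
    endloop
  endfacet
  facet normal 0.0000 0.0000 1.0000
    outer loop
      vertex 0.000 0.000 10.000
      vertex 5.000 5.000 10.000
      vertex 5.000 20.000 10.000
    endloop
  endfacet
  facet normal 0.0000 0.0000 1.0000
    outer loop
      vertex 0.000 0.000 10.000
      vertex 5.000 20.000 10.000
      vertex 0.000 20.000 10.000
    endloop
  endfacet
  facet normal 0.0000 -1.0000 0.0000
    outer loop
      vertex 0.000 0.000 0.000
      vertex 27.000 0.000 0.000
      vertex 27.000 0.000 10.000
    endloop
  endfacet
  facet normal 0.0000 -1.0000 0.0000
    outer loop
      vertex 0.000 0.000 0.000
      vertex 27.000 0.000 10.000
      vertex 0.000 0.000 10.000
    endloop
  endfacet
  facet normal 1.0000 0.0000 0.0000
    outer loop
      vertex 27.000 0.000 0.000
      vertex 27.000 5.000 0.000
      vertex 27.000 5.000 10.000
    endloop
  endfacet
  facet normal 1.0000 0.0000 0.0000
    outer loop
      vertex 27.000 0.000 0.000
      vertex 27.000 5.000 10.000
      vertex 27.000 0.000 10.000
    endloop
  endfacet
  facet normal 0.0000 1.0000 0.0000
    outer loop
      vertex 27.000 5.000 0.000
      vertex 5.000 5.000 0.000
      vertex 5.000 5.000 10.000
    endloop
  endfacet
  facet normal 0.0000 1.0000 0.0000
    outer loop
      vertex 27.000 5.000 0.000
      vertex 5.000 5.000 10.000
      vertex 27.000 5.000 10.000
    endloop
  endfacet
  facet normal 1.0000 0.0000 0.0000
    outer loop
      vertex 5.000 5.000 0.000
      vertex 5.000 20.000 0.000
      vertex 5.000 20.000 10.000
    endloop
  endfacet
  facet normal 1.0000 0.0000 0.0000
    outer loop
      vertex 5.000 5.000 0.000
      vertex 5.000 20.000 10.000
      vertex 5.000 5.000 10.000
    endloop
  endfacet
  facet normal 0.0000 1.0000 0.0000
    outer loop
      vertex 5.000 20.000 0.000
      vertex 0.000 20.000 0.000
      vertex 0.000 20.000 10.000
    endloop
  endfacet
  facet normal 0.0000 1.0000 0.0000
    outer loop
      vertex 5.000 20.000 0.000
      vertex 0.000 20.000 10.000
      vertex 5.000 20.000 10.000
    endloop
  endfacet
  facet normal -1.0000 0.0000 0.0000
    outer loop
      vertex 0.000 20.000 0.000
      vertex 0.000 0.000 0.000
      vertex 0.000 0.000 10.000
    endloop
  endfacet
  facet normal -1.0000 0.0000 0.0000
    outer loop
      vertex 0.000 20.000 0.000
      vertex 0.000 0.000 10.000
      vertex 0.000 20.000 10.000
    endloop
  endfacet
endsolid part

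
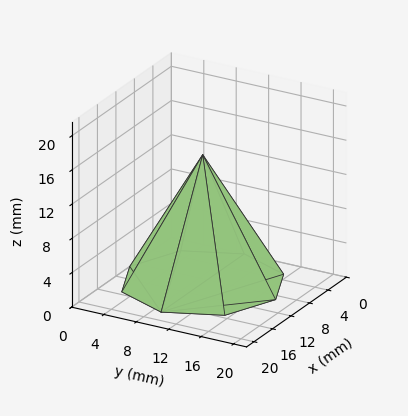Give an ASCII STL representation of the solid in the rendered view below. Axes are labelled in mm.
Reading the render: the shape is a regular 8-sided pyramid, base circumscribed radius ≈ 9 mm, apex at z ≈ 15 mm (dimensions read to the nearest mm from the axis ticks). For the STL, each face is triangulated and given an outward normal.

solid part
  facet normal 0.0000 0.0000 -1.0000
    outer loop
      vertex 9.00 18.00 0.00
      vertex 15.36 15.36 0.00
      vertex 18.00 9.00 0.00
    endloop
  endfacet
  facet normal 0.0000 0.0000 -1.0000
    outer loop
      vertex 2.64 15.36 0.00
      vertex 9.00 18.00 0.00
      vertex 18.00 9.00 0.00
    endloop
  endfacet
  facet normal 0.0000 0.0000 -1.0000
    outer loop
      vertex 0.00 9.00 0.00
      vertex 2.64 15.36 0.00
      vertex 18.00 9.00 0.00
    endloop
  endfacet
  facet normal 0.0000 0.0000 -1.0000
    outer loop
      vertex 2.64 2.64 0.00
      vertex 0.00 9.00 0.00
      vertex 18.00 9.00 0.00
    endloop
  endfacet
  facet normal 0.0000 0.0000 -1.0000
    outer loop
      vertex 9.00 0.00 0.00
      vertex 2.64 2.64 0.00
      vertex 18.00 9.00 0.00
    endloop
  endfacet
  facet normal 0.0000 0.0000 -1.0000
    outer loop
      vertex 15.36 2.64 0.00
      vertex 9.00 0.00 0.00
      vertex 18.00 9.00 0.00
    endloop
  endfacet
  facet normal 0.8078 0.3353 0.4847
    outer loop
      vertex 18.00 9.00 0.00
      vertex 15.36 15.36 0.00
      vertex 9.00 9.00 15.00
    endloop
  endfacet
  facet normal 0.3353 0.8078 0.4847
    outer loop
      vertex 15.36 15.36 0.00
      vertex 9.00 18.00 0.00
      vertex 9.00 9.00 15.00
    endloop
  endfacet
  facet normal -0.3353 0.8078 0.4847
    outer loop
      vertex 9.00 18.00 0.00
      vertex 2.64 15.36 0.00
      vertex 9.00 9.00 15.00
    endloop
  endfacet
  facet normal -0.8078 0.3353 0.4847
    outer loop
      vertex 2.64 15.36 0.00
      vertex 0.00 9.00 0.00
      vertex 9.00 9.00 15.00
    endloop
  endfacet
  facet normal -0.8078 -0.3353 0.4847
    outer loop
      vertex 0.00 9.00 0.00
      vertex 2.64 2.64 0.00
      vertex 9.00 9.00 15.00
    endloop
  endfacet
  facet normal -0.3353 -0.8078 0.4847
    outer loop
      vertex 2.64 2.64 0.00
      vertex 9.00 0.00 0.00
      vertex 9.00 9.00 15.00
    endloop
  endfacet
  facet normal 0.3353 -0.8078 0.4847
    outer loop
      vertex 9.00 0.00 0.00
      vertex 15.36 2.64 0.00
      vertex 9.00 9.00 15.00
    endloop
  endfacet
  facet normal 0.8078 -0.3353 0.4847
    outer loop
      vertex 15.36 2.64 0.00
      vertex 18.00 9.00 0.00
      vertex 9.00 9.00 15.00
    endloop
  endfacet
endsolid part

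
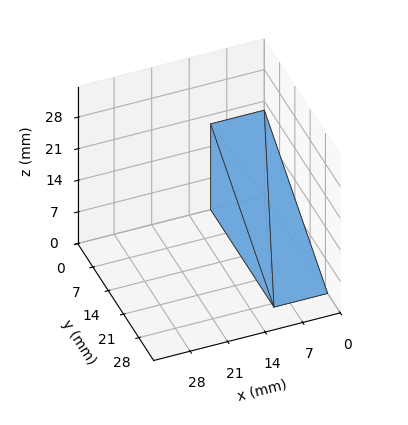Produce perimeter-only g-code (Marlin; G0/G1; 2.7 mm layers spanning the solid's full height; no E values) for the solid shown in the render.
Reading the render: the shape is a wedge (ramp): 10 × 29 mm base, rising to 19 mm along the y=0 edge and sloping linearly to z=0 at y=29 (dimensions read to the nearest mm from the axis ticks). For the g-code, the solid's height is divided into equal slices at the stated Δz and each level perimeter traced with G1 moves after a G0 lift.

; perimeter-only toolpath
G21 ; units = mm
G90 ; absolute positioning
G28 ; home
; layer 1
G0 Z2.7
G0 X0.0 Y0.0
G1 X10.0 Y0.0
G1 X10.0 Y24.9
G1 X0.0 Y24.9
G1 X0.0 Y0.0
; layer 2
G0 Z5.4
G0 X0.0 Y0.0
G1 X10.0 Y0.0
G1 X10.0 Y20.7
G1 X0.0 Y20.7
G1 X0.0 Y0.0
; layer 3
G0 Z8.1
G0 X0.0 Y0.0
G1 X10.0 Y0.0
G1 X10.0 Y16.6
G1 X0.0 Y16.6
G1 X0.0 Y0.0
; layer 4
G0 Z10.9
G0 X0.0 Y0.0
G1 X10.0 Y0.0
G1 X10.0 Y12.4
G1 X0.0 Y12.4
G1 X0.0 Y0.0
; layer 5
G0 Z13.6
G0 X0.0 Y0.0
G1 X10.0 Y0.0
G1 X10.0 Y8.3
G1 X0.0 Y8.3
G1 X0.0 Y0.0
; layer 6
G0 Z16.3
G0 X0.0 Y0.0
G1 X10.0 Y0.0
G1 X10.0 Y4.1
G1 X0.0 Y4.1
G1 X0.0 Y0.0
M2 ; end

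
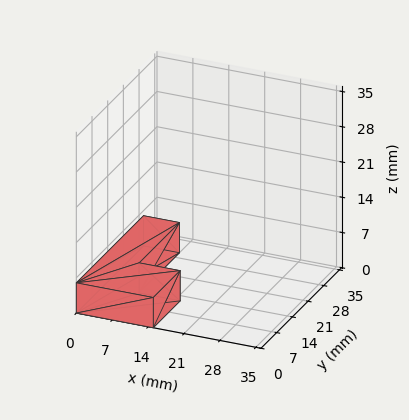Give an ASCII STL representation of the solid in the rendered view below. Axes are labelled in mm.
Reading the render: the shape is an L-shaped prism: outer 15 × 30 mm, arm thicknesses ≈ 12 mm (horizontal) and 7 mm (vertical), extruded 6 mm in z (dimensions read to the nearest mm from the axis ticks). For the STL, each face is triangulated and given an outward normal.

solid part
  facet normal 0.0000 0.0000 -1.0000
    outer loop
      vertex 15.0 12.0 0.0
      vertex 15.0 0.0 0.0
      vertex 0.0 0.0 0.0
    endloop
  endfacet
  facet normal 0.0000 0.0000 -1.0000
    outer loop
      vertex 7.0 12.0 0.0
      vertex 15.0 12.0 0.0
      vertex 0.0 0.0 0.0
    endloop
  endfacet
  facet normal 0.0000 0.0000 -1.0000
    outer loop
      vertex 7.0 30.0 0.0
      vertex 7.0 12.0 0.0
      vertex 0.0 0.0 0.0
    endloop
  endfacet
  facet normal 0.0000 0.0000 -1.0000
    outer loop
      vertex 0.0 30.0 0.0
      vertex 7.0 30.0 0.0
      vertex 0.0 0.0 0.0
    endloop
  endfacet
  facet normal 0.0000 0.0000 1.0000
    outer loop
      vertex 0.0 0.0 6.0
      vertex 15.0 0.0 6.0
      vertex 15.0 12.0 6.0
    endloop
  endfacet
  facet normal 0.0000 0.0000 1.0000
    outer loop
      vertex 0.0 0.0 6.0
      vertex 15.0 12.0 6.0
      vertex 7.0 12.0 6.0
    endloop
  endfacet
  facet normal 0.0000 0.0000 1.0000
    outer loop
      vertex 0.0 0.0 6.0
      vertex 7.0 12.0 6.0
      vertex 7.0 30.0 6.0
    endloop
  endfacet
  facet normal 0.0000 0.0000 1.0000
    outer loop
      vertex 0.0 0.0 6.0
      vertex 7.0 30.0 6.0
      vertex 0.0 30.0 6.0
    endloop
  endfacet
  facet normal 0.0000 -1.0000 0.0000
    outer loop
      vertex 0.0 0.0 0.0
      vertex 15.0 0.0 0.0
      vertex 15.0 0.0 6.0
    endloop
  endfacet
  facet normal 0.0000 -1.0000 0.0000
    outer loop
      vertex 0.0 0.0 0.0
      vertex 15.0 0.0 6.0
      vertex 0.0 0.0 6.0
    endloop
  endfacet
  facet normal 1.0000 0.0000 0.0000
    outer loop
      vertex 15.0 0.0 0.0
      vertex 15.0 12.0 0.0
      vertex 15.0 12.0 6.0
    endloop
  endfacet
  facet normal 1.0000 0.0000 0.0000
    outer loop
      vertex 15.0 0.0 0.0
      vertex 15.0 12.0 6.0
      vertex 15.0 0.0 6.0
    endloop
  endfacet
  facet normal 0.0000 1.0000 0.0000
    outer loop
      vertex 15.0 12.0 0.0
      vertex 7.0 12.0 0.0
      vertex 7.0 12.0 6.0
    endloop
  endfacet
  facet normal 0.0000 1.0000 0.0000
    outer loop
      vertex 15.0 12.0 0.0
      vertex 7.0 12.0 6.0
      vertex 15.0 12.0 6.0
    endloop
  endfacet
  facet normal 1.0000 0.0000 0.0000
    outer loop
      vertex 7.0 12.0 0.0
      vertex 7.0 30.0 0.0
      vertex 7.0 30.0 6.0
    endloop
  endfacet
  facet normal 1.0000 0.0000 0.0000
    outer loop
      vertex 7.0 12.0 0.0
      vertex 7.0 30.0 6.0
      vertex 7.0 12.0 6.0
    endloop
  endfacet
  facet normal 0.0000 1.0000 0.0000
    outer loop
      vertex 7.0 30.0 0.0
      vertex 0.0 30.0 0.0
      vertex 0.0 30.0 6.0
    endloop
  endfacet
  facet normal 0.0000 1.0000 0.0000
    outer loop
      vertex 7.0 30.0 0.0
      vertex 0.0 30.0 6.0
      vertex 7.0 30.0 6.0
    endloop
  endfacet
  facet normal -1.0000 0.0000 0.0000
    outer loop
      vertex 0.0 30.0 0.0
      vertex 0.0 0.0 0.0
      vertex 0.0 0.0 6.0
    endloop
  endfacet
  facet normal -1.0000 0.0000 0.0000
    outer loop
      vertex 0.0 30.0 0.0
      vertex 0.0 0.0 6.0
      vertex 0.0 30.0 6.0
    endloop
  endfacet
endsolid part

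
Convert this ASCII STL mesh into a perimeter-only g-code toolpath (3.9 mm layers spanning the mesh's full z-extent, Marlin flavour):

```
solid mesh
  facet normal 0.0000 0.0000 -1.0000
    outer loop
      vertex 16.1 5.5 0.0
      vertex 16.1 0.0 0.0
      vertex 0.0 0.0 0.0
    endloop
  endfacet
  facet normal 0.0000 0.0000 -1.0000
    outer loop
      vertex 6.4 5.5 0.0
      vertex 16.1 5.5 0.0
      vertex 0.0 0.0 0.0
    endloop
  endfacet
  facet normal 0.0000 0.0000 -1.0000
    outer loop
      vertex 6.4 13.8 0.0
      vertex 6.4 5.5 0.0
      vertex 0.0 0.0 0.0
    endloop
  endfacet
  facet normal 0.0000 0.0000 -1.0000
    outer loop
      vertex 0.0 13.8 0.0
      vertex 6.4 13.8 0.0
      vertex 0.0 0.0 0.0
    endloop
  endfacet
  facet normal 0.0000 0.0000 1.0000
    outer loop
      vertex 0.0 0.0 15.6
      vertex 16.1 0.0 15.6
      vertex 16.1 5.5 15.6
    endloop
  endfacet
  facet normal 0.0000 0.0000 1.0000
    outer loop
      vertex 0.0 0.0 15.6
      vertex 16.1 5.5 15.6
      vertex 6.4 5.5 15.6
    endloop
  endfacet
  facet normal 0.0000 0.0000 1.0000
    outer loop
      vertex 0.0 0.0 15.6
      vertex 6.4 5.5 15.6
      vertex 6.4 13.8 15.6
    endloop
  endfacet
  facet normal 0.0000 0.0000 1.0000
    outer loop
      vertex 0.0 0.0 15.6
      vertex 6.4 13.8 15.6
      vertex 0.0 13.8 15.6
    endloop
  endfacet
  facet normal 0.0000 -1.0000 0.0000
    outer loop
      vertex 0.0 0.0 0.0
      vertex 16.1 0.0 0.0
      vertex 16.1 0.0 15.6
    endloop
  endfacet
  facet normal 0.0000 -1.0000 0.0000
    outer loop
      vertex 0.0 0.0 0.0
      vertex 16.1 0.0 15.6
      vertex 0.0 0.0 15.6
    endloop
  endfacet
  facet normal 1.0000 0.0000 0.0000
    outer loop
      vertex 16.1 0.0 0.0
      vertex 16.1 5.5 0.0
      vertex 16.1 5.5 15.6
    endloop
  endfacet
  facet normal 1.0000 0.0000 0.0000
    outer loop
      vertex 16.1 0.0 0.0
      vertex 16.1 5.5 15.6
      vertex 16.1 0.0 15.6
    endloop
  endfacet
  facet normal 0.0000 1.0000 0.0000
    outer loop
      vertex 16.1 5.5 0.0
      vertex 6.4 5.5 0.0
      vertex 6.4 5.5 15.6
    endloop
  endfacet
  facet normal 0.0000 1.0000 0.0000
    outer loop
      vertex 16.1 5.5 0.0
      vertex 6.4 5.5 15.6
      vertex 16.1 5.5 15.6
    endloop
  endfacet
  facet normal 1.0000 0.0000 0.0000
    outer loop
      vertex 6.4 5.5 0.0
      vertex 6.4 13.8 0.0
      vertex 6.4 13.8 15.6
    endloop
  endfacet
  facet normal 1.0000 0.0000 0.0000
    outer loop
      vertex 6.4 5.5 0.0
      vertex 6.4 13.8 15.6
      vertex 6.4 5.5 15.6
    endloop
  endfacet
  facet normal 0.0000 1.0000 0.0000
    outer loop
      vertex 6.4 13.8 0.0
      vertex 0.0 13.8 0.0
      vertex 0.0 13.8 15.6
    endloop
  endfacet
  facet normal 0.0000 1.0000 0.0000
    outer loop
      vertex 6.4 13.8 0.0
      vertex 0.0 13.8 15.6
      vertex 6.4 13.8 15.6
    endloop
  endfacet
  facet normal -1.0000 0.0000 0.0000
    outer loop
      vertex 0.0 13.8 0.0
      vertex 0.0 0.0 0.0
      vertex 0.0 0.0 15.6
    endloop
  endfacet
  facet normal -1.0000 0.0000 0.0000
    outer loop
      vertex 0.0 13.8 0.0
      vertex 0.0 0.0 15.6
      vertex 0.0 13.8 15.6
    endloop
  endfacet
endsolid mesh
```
; perimeter-only toolpath
G21 ; units = mm
G90 ; absolute positioning
G28 ; home
; layer 1
G0 Z3.9
G0 X0.0 Y0.0
G1 X16.1 Y0.0
G1 X16.1 Y5.5
G1 X6.4 Y5.5
G1 X6.4 Y13.8
G1 X0.0 Y13.8
G1 X0.0 Y0.0
; layer 2
G0 Z7.8
G0 X0.0 Y0.0
G1 X16.1 Y0.0
G1 X16.1 Y5.5
G1 X6.4 Y5.5
G1 X6.4 Y13.8
G1 X0.0 Y13.8
G1 X0.0 Y0.0
; layer 3
G0 Z11.7
G0 X0.0 Y0.0
G1 X16.1 Y0.0
G1 X16.1 Y5.5
G1 X6.4 Y5.5
G1 X6.4 Y13.8
G1 X0.0 Y13.8
G1 X0.0 Y0.0
; layer 4
G0 Z15.6
G0 X0.0 Y0.0
G1 X16.1 Y0.0
G1 X16.1 Y5.5
G1 X6.4 Y5.5
G1 X6.4 Y13.8
G1 X0.0 Y13.8
G1 X0.0 Y0.0
M2 ; end

The solid is an L-shaped prism: outer 16.1 × 13.8 mm, arm thicknesses ≈ 5.5 mm (horizontal) and 6.4 mm (vertical), extruded 15.6 mm in z. Slicing at Δz = 3.9 mm — 4 equal slices spanning the solid's height, so layer i sits at z = i·h/4 — gives 4 non-empty perimeters. Each is a 6-segment closed polygon; G0 lifts to the layer z and rapids to the start vertex, then G1 traces the edges.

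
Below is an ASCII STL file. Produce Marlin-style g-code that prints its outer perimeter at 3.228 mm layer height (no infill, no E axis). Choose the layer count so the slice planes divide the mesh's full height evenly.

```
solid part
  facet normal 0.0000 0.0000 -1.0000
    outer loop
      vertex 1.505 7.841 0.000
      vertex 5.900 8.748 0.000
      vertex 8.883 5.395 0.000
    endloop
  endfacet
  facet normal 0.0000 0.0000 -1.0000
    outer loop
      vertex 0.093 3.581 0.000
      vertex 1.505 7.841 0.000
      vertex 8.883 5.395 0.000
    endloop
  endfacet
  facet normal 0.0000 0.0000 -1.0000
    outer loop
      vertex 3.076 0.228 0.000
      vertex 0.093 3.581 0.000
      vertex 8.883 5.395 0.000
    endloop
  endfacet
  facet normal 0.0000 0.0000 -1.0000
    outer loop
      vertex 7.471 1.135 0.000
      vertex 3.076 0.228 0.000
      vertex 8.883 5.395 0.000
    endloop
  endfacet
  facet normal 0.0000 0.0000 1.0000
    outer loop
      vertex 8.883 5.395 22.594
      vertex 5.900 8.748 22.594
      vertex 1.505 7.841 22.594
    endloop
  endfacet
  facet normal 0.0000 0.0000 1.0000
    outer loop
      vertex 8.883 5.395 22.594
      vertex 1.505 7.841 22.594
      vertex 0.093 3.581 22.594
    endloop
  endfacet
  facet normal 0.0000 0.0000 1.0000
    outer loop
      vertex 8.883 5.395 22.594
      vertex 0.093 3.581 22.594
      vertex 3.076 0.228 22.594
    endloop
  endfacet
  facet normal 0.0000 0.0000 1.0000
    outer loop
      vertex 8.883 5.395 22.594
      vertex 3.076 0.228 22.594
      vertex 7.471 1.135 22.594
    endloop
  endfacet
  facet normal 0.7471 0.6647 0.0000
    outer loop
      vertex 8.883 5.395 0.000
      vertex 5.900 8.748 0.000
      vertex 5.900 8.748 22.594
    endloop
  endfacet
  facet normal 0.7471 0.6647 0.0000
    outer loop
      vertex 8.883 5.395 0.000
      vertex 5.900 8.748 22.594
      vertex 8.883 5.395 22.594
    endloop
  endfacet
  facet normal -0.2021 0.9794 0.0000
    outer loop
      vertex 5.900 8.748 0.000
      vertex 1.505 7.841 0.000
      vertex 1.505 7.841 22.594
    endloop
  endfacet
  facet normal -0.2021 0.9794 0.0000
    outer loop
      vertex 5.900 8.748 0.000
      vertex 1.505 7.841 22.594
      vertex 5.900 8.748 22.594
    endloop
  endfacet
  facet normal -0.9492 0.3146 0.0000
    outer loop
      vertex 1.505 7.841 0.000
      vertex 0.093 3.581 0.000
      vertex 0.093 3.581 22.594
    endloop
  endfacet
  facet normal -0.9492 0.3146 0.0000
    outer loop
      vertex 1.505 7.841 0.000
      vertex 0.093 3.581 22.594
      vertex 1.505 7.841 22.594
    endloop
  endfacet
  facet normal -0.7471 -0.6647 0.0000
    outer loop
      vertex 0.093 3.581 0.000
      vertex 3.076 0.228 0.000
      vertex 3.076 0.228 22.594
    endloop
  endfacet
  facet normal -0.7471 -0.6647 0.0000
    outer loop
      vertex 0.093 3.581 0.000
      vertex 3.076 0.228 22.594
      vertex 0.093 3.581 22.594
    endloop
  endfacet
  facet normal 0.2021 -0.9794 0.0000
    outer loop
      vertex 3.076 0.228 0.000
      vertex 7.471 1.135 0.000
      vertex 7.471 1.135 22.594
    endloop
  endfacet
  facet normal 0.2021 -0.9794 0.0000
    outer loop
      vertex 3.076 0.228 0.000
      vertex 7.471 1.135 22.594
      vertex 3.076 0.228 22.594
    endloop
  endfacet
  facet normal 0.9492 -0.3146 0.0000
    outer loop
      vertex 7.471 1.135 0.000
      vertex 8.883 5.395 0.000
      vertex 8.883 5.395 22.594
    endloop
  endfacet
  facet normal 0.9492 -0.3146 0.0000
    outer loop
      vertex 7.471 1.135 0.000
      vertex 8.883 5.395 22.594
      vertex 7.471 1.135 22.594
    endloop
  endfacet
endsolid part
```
; perimeter-only toolpath
G21 ; units = mm
G90 ; absolute positioning
G28 ; home
; layer 1
G0 Z3.228
G0 X8.883 Y5.395
G1 X5.900 Y8.748
G1 X1.505 Y7.841
G1 X0.093 Y3.581
G1 X3.076 Y0.228
G1 X7.471 Y1.135
G1 X8.883 Y5.395
; layer 2
G0 Z6.455
G0 X8.883 Y5.395
G1 X5.900 Y8.748
G1 X1.505 Y7.841
G1 X0.093 Y3.581
G1 X3.076 Y0.228
G1 X7.471 Y1.135
G1 X8.883 Y5.395
; layer 3
G0 Z9.683
G0 X8.883 Y5.395
G1 X5.900 Y8.748
G1 X1.505 Y7.841
G1 X0.093 Y3.581
G1 X3.076 Y0.228
G1 X7.471 Y1.135
G1 X8.883 Y5.395
; layer 4
G0 Z12.911
G0 X8.883 Y5.395
G1 X5.900 Y8.748
G1 X1.505 Y7.841
G1 X0.093 Y3.581
G1 X3.076 Y0.228
G1 X7.471 Y1.135
G1 X8.883 Y5.395
; layer 5
G0 Z16.139
G0 X8.883 Y5.395
G1 X5.900 Y8.748
G1 X1.505 Y7.841
G1 X0.093 Y3.581
G1 X3.076 Y0.228
G1 X7.471 Y1.135
G1 X8.883 Y5.395
; layer 6
G0 Z19.366
G0 X8.883 Y5.395
G1 X5.900 Y8.748
G1 X1.505 Y7.841
G1 X0.093 Y3.581
G1 X3.076 Y0.228
G1 X7.471 Y1.135
G1 X8.883 Y5.395
; layer 7
G0 Z22.594
G0 X8.883 Y5.395
G1 X5.900 Y8.748
G1 X1.505 Y7.841
G1 X0.093 Y3.581
G1 X3.076 Y0.228
G1 X7.471 Y1.135
G1 X8.883 Y5.395
M2 ; end

The solid is a regular 6-sided prism (a cylinder approximated with 6 flat sides), circumscribed radius ≈ 4.49 mm, height ≈ 22.6 mm. Slicing at Δz = 3.228 mm — 7 equal slices spanning the solid's height, so layer i sits at z = i·h/7 — gives 7 non-empty perimeters. Each is a 6-segment closed polygon; G0 lifts to the layer z and rapids to the start vertex, then G1 traces the edges.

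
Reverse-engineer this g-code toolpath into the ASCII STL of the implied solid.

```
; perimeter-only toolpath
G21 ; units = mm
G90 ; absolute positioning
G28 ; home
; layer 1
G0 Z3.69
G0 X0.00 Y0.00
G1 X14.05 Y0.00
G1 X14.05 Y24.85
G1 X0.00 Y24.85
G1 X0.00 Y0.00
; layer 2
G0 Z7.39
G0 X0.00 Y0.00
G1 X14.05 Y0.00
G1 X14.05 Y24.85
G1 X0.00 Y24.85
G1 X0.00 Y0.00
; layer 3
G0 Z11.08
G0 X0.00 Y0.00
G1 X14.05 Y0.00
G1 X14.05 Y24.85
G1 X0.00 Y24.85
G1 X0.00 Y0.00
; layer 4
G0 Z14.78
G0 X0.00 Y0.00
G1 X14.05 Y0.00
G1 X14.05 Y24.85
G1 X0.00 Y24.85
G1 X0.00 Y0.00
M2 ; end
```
solid part
  facet normal 0.0000 0.0000 -1.0000
    outer loop
      vertex 14.05 24.85 0.00
      vertex 14.05 0.00 0.00
      vertex 0.00 0.00 0.00
    endloop
  endfacet
  facet normal 0.0000 0.0000 -1.0000
    outer loop
      vertex 0.00 24.85 0.00
      vertex 14.05 24.85 0.00
      vertex 0.00 0.00 0.00
    endloop
  endfacet
  facet normal 0.0000 0.0000 1.0000
    outer loop
      vertex 0.00 0.00 14.78
      vertex 14.05 0.00 14.78
      vertex 14.05 24.85 14.78
    endloop
  endfacet
  facet normal 0.0000 0.0000 1.0000
    outer loop
      vertex 0.00 0.00 14.78
      vertex 14.05 24.85 14.78
      vertex 0.00 24.85 14.78
    endloop
  endfacet
  facet normal 0.0000 -1.0000 0.0000
    outer loop
      vertex 0.00 0.00 0.00
      vertex 14.05 0.00 0.00
      vertex 14.05 0.00 14.78
    endloop
  endfacet
  facet normal 0.0000 -1.0000 0.0000
    outer loop
      vertex 0.00 0.00 0.00
      vertex 14.05 0.00 14.78
      vertex 0.00 0.00 14.78
    endloop
  endfacet
  facet normal 0.0000 1.0000 0.0000
    outer loop
      vertex 14.05 24.85 14.78
      vertex 14.05 24.85 0.00
      vertex 0.00 24.85 0.00
    endloop
  endfacet
  facet normal 0.0000 1.0000 0.0000
    outer loop
      vertex 0.00 24.85 14.78
      vertex 14.05 24.85 14.78
      vertex 0.00 24.85 0.00
    endloop
  endfacet
  facet normal -1.0000 0.0000 0.0000
    outer loop
      vertex 0.00 24.85 14.78
      vertex 0.00 24.85 0.00
      vertex 0.00 0.00 0.00
    endloop
  endfacet
  facet normal -1.0000 0.0000 0.0000
    outer loop
      vertex 0.00 0.00 14.78
      vertex 0.00 24.85 14.78
      vertex 0.00 0.00 0.00
    endloop
  endfacet
  facet normal 1.0000 0.0000 0.0000
    outer loop
      vertex 14.05 0.00 0.00
      vertex 14.05 24.85 0.00
      vertex 14.05 24.85 14.78
    endloop
  endfacet
  facet normal 1.0000 0.0000 0.0000
    outer loop
      vertex 14.05 0.00 0.00
      vertex 14.05 24.85 14.78
      vertex 14.05 0.00 14.78
    endloop
  endfacet
endsolid part

The G0 Z moves step by Δz≈3.69 mm. Every layer's G1 loop is the same polygon, so the solid is a straight extrusion of it from z=0 to z≈14.8. Closing with flat bottom and top caps and triangulating gives 12 facets — a rectangular box, roughly 14.1 × 24.9 mm footprint and 14.8 mm tall.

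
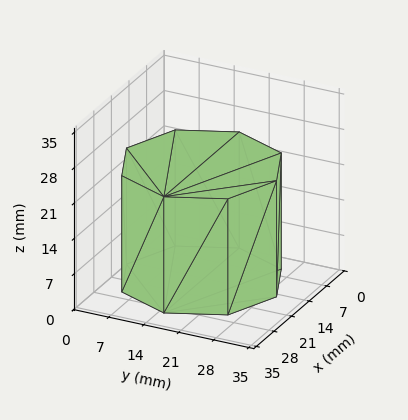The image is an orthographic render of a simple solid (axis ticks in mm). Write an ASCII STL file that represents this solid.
Reading the render: the shape is a regular 8-sided prism (a cylinder approximated with 8 flat sides), circumscribed radius ≈ 15 mm, height ≈ 23 mm (dimensions read to the nearest mm from the axis ticks). For the STL, each face is triangulated and given an outward normal.

solid part
  facet normal 0.0000 0.0000 -1.0000
    outer loop
      vertex 15.00 30.00 0.00
      vertex 25.61 25.61 0.00
      vertex 30.00 15.00 0.00
    endloop
  endfacet
  facet normal 0.0000 0.0000 -1.0000
    outer loop
      vertex 4.39 25.61 0.00
      vertex 15.00 30.00 0.00
      vertex 30.00 15.00 0.00
    endloop
  endfacet
  facet normal 0.0000 0.0000 -1.0000
    outer loop
      vertex 0.00 15.00 0.00
      vertex 4.39 25.61 0.00
      vertex 30.00 15.00 0.00
    endloop
  endfacet
  facet normal 0.0000 0.0000 -1.0000
    outer loop
      vertex 4.39 4.39 0.00
      vertex 0.00 15.00 0.00
      vertex 30.00 15.00 0.00
    endloop
  endfacet
  facet normal 0.0000 0.0000 -1.0000
    outer loop
      vertex 15.00 0.00 0.00
      vertex 4.39 4.39 0.00
      vertex 30.00 15.00 0.00
    endloop
  endfacet
  facet normal 0.0000 0.0000 -1.0000
    outer loop
      vertex 25.61 4.39 0.00
      vertex 15.00 0.00 0.00
      vertex 30.00 15.00 0.00
    endloop
  endfacet
  facet normal 0.0000 0.0000 1.0000
    outer loop
      vertex 30.00 15.00 23.00
      vertex 25.61 25.61 23.00
      vertex 15.00 30.00 23.00
    endloop
  endfacet
  facet normal 0.0000 0.0000 1.0000
    outer loop
      vertex 30.00 15.00 23.00
      vertex 15.00 30.00 23.00
      vertex 4.39 25.61 23.00
    endloop
  endfacet
  facet normal 0.0000 0.0000 1.0000
    outer loop
      vertex 30.00 15.00 23.00
      vertex 4.39 25.61 23.00
      vertex 0.00 15.00 23.00
    endloop
  endfacet
  facet normal 0.0000 0.0000 1.0000
    outer loop
      vertex 30.00 15.00 23.00
      vertex 0.00 15.00 23.00
      vertex 4.39 4.39 23.00
    endloop
  endfacet
  facet normal 0.0000 0.0000 1.0000
    outer loop
      vertex 30.00 15.00 23.00
      vertex 4.39 4.39 23.00
      vertex 15.00 0.00 23.00
    endloop
  endfacet
  facet normal 0.0000 0.0000 1.0000
    outer loop
      vertex 30.00 15.00 23.00
      vertex 15.00 0.00 23.00
      vertex 25.61 4.39 23.00
    endloop
  endfacet
  facet normal 0.9240 0.3823 0.0000
    outer loop
      vertex 30.00 15.00 0.00
      vertex 25.61 25.61 0.00
      vertex 25.61 25.61 23.00
    endloop
  endfacet
  facet normal 0.9240 0.3823 0.0000
    outer loop
      vertex 30.00 15.00 0.00
      vertex 25.61 25.61 23.00
      vertex 30.00 15.00 23.00
    endloop
  endfacet
  facet normal 0.3823 0.9240 0.0000
    outer loop
      vertex 25.61 25.61 0.00
      vertex 15.00 30.00 0.00
      vertex 15.00 30.00 23.00
    endloop
  endfacet
  facet normal 0.3823 0.9240 0.0000
    outer loop
      vertex 25.61 25.61 0.00
      vertex 15.00 30.00 23.00
      vertex 25.61 25.61 23.00
    endloop
  endfacet
  facet normal -0.3823 0.9240 0.0000
    outer loop
      vertex 15.00 30.00 0.00
      vertex 4.39 25.61 0.00
      vertex 4.39 25.61 23.00
    endloop
  endfacet
  facet normal -0.3823 0.9240 0.0000
    outer loop
      vertex 15.00 30.00 0.00
      vertex 4.39 25.61 23.00
      vertex 15.00 30.00 23.00
    endloop
  endfacet
  facet normal -0.9240 0.3823 0.0000
    outer loop
      vertex 4.39 25.61 0.00
      vertex 0.00 15.00 0.00
      vertex 0.00 15.00 23.00
    endloop
  endfacet
  facet normal -0.9240 0.3823 0.0000
    outer loop
      vertex 4.39 25.61 0.00
      vertex 0.00 15.00 23.00
      vertex 4.39 25.61 23.00
    endloop
  endfacet
  facet normal -0.9240 -0.3823 0.0000
    outer loop
      vertex 0.00 15.00 0.00
      vertex 4.39 4.39 0.00
      vertex 4.39 4.39 23.00
    endloop
  endfacet
  facet normal -0.9240 -0.3823 0.0000
    outer loop
      vertex 0.00 15.00 0.00
      vertex 4.39 4.39 23.00
      vertex 0.00 15.00 23.00
    endloop
  endfacet
  facet normal -0.3823 -0.9240 0.0000
    outer loop
      vertex 4.39 4.39 0.00
      vertex 15.00 0.00 0.00
      vertex 15.00 0.00 23.00
    endloop
  endfacet
  facet normal -0.3823 -0.9240 0.0000
    outer loop
      vertex 4.39 4.39 0.00
      vertex 15.00 0.00 23.00
      vertex 4.39 4.39 23.00
    endloop
  endfacet
  facet normal 0.3823 -0.9240 0.0000
    outer loop
      vertex 15.00 0.00 0.00
      vertex 25.61 4.39 0.00
      vertex 25.61 4.39 23.00
    endloop
  endfacet
  facet normal 0.3823 -0.9240 0.0000
    outer loop
      vertex 15.00 0.00 0.00
      vertex 25.61 4.39 23.00
      vertex 15.00 0.00 23.00
    endloop
  endfacet
  facet normal 0.9240 -0.3823 0.0000
    outer loop
      vertex 25.61 4.39 0.00
      vertex 30.00 15.00 0.00
      vertex 30.00 15.00 23.00
    endloop
  endfacet
  facet normal 0.9240 -0.3823 0.0000
    outer loop
      vertex 25.61 4.39 0.00
      vertex 30.00 15.00 23.00
      vertex 25.61 4.39 23.00
    endloop
  endfacet
endsolid part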